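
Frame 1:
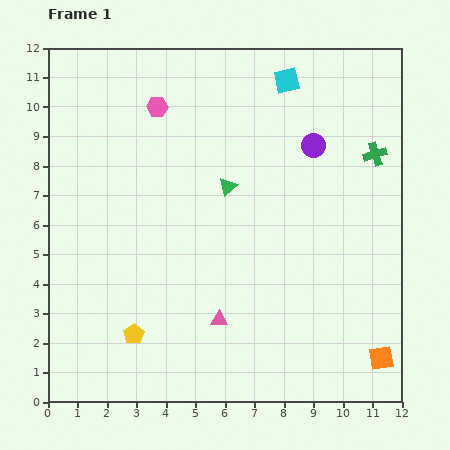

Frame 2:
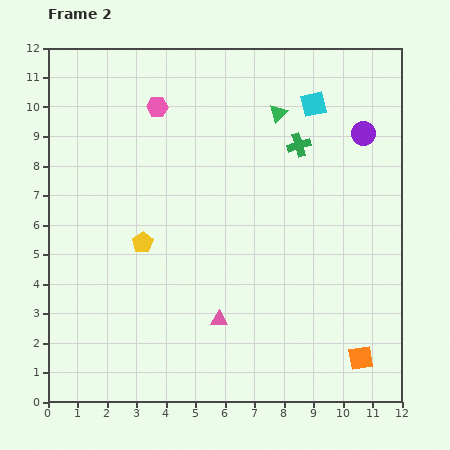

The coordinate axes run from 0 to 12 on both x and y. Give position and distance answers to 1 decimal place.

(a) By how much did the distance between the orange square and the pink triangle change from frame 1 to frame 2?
-0.7

Distance in frame 1: 5.7. Distance in frame 2: 5.0.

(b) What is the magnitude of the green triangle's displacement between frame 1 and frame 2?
3.0

The green triangle moved from (6.1, 7.3) to (7.8, 9.8), a distance of √(1.7² + 2.5²) ≈ 3.0.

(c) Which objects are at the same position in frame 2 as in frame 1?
the pink hexagon, the pink triangle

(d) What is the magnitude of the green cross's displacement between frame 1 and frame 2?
2.6

The green cross moved from (11.1, 8.4) to (8.5, 8.7), a distance of √(2.6² + 0.3²) ≈ 2.6.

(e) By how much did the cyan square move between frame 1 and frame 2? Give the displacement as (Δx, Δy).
(0.9, -0.8)

The cyan square was at (8.1, 10.9) in frame 1 and (9.0, 10.1) in frame 2.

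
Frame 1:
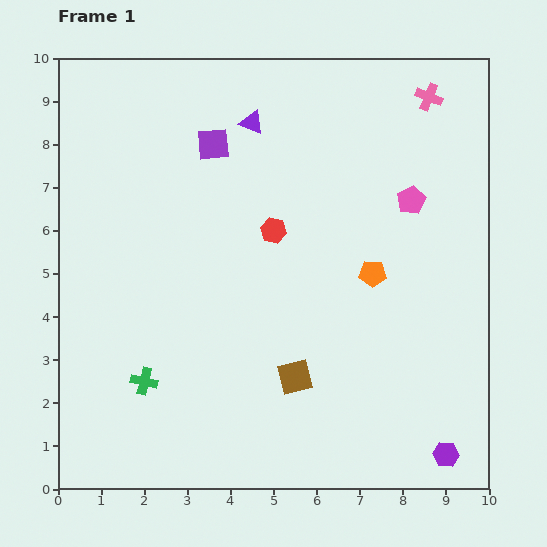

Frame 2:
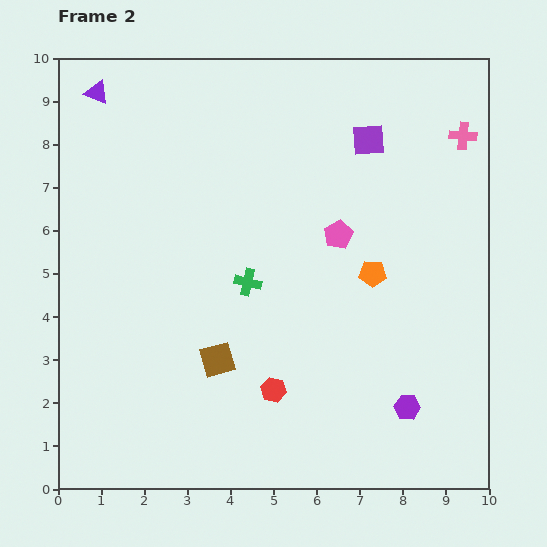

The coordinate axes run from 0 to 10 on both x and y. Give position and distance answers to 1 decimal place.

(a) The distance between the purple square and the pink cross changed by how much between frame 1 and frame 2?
-2.9

Distance in frame 1: 5.1. Distance in frame 2: 2.2.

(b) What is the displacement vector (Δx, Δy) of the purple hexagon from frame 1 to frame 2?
(-0.9, 1.1)

The purple hexagon was at (9.0, 0.8) in frame 1 and (8.1, 1.9) in frame 2.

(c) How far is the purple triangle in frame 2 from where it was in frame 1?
3.7

The purple triangle moved from (4.5, 8.5) to (0.9, 9.2), a distance of √(3.6² + 0.7²) ≈ 3.7.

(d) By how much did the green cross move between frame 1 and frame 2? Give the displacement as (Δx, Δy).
(2.4, 2.3)

The green cross was at (2.0, 2.5) in frame 1 and (4.4, 4.8) in frame 2.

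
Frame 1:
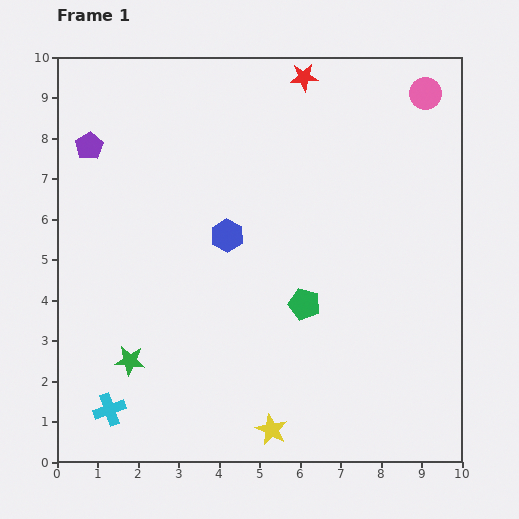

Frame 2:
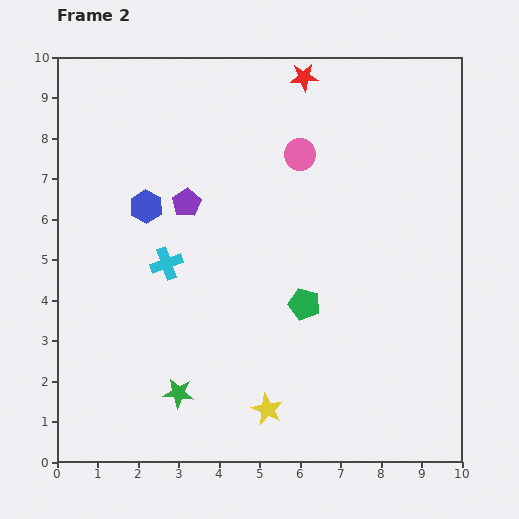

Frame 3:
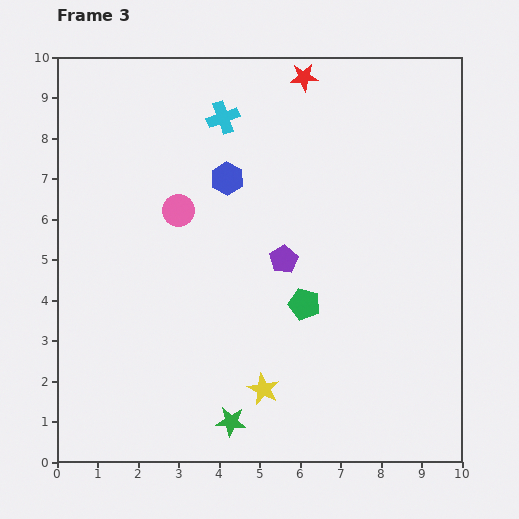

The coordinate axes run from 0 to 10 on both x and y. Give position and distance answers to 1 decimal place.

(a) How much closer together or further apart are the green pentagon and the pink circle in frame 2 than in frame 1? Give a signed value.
-2.3

Distance in frame 1: 6.0. Distance in frame 2: 3.7.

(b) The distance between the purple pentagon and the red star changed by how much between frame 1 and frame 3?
-1.1

Distance in frame 1: 5.6. Distance in frame 3: 4.5.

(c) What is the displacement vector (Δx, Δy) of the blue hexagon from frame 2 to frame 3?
(2.0, 0.7)

The blue hexagon was at (2.2, 6.3) in frame 2 and (4.2, 7.0) in frame 3.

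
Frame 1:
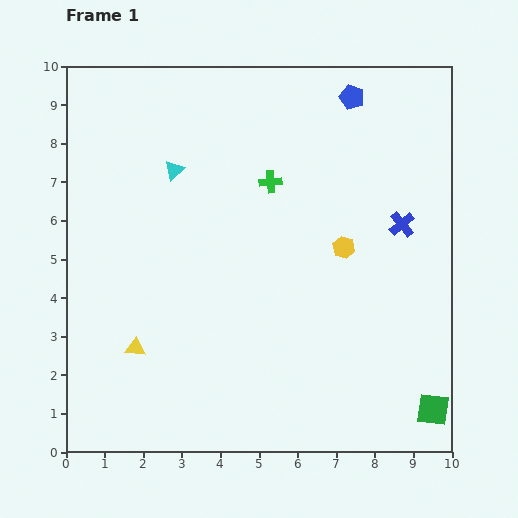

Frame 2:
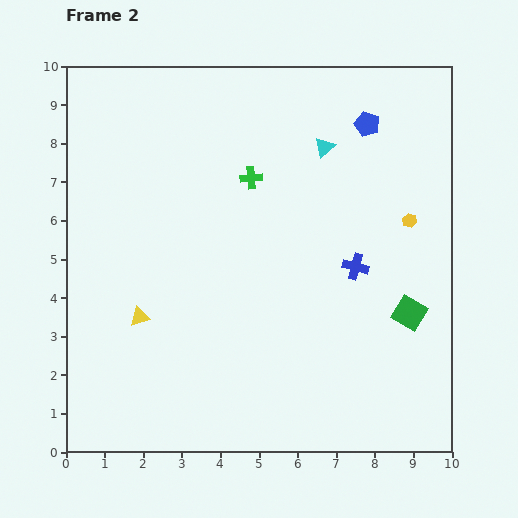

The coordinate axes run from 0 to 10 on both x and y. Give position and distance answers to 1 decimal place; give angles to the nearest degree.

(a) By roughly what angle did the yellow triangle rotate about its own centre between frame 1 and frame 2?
21° counter-clockwise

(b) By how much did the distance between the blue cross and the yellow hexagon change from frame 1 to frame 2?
+0.2

Distance in frame 1: 1.6. Distance in frame 2: 1.8.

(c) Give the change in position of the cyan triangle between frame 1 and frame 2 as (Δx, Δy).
(3.9, 0.6)

The cyan triangle was at (2.8, 7.3) in frame 1 and (6.7, 7.9) in frame 2.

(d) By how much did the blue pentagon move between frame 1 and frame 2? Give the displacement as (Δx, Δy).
(0.4, -0.7)

The blue pentagon was at (7.4, 9.2) in frame 1 and (7.8, 8.5) in frame 2.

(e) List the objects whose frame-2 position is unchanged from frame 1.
none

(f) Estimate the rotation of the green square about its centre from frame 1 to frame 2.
22° clockwise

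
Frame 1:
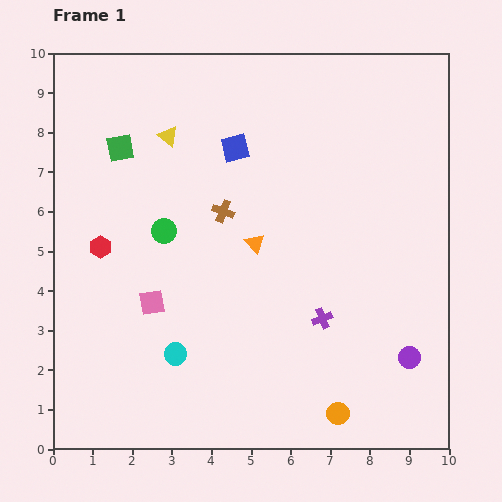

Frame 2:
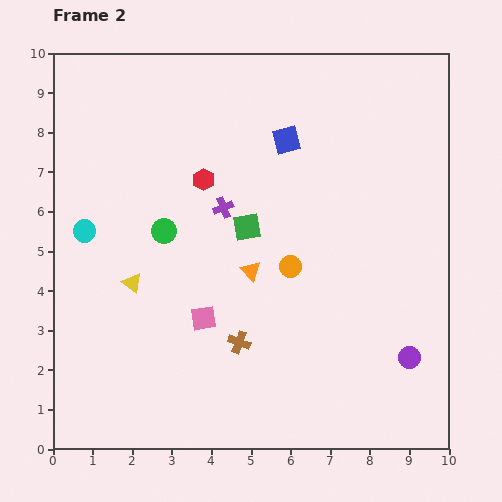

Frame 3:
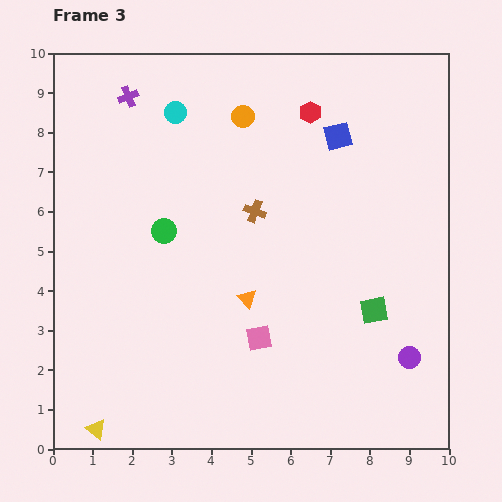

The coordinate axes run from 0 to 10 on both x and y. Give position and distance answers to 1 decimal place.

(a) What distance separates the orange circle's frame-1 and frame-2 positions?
3.9

The orange circle moved from (7.2, 0.9) to (6.0, 4.6), a distance of √(1.2² + 3.7²) ≈ 3.9.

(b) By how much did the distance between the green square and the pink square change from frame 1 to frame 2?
-1.5

Distance in frame 1: 4.0. Distance in frame 2: 2.5.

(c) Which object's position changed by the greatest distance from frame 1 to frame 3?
the orange circle

(moved 7.9; next 7.6)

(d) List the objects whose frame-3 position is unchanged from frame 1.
the purple circle, the green circle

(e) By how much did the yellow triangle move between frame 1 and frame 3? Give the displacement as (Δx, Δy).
(-1.8, -7.4)

The yellow triangle was at (2.9, 7.9) in frame 1 and (1.1, 0.5) in frame 3.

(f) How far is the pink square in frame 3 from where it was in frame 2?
1.5

The pink square moved from (3.8, 3.3) to (5.2, 2.8), a distance of √(1.4² + 0.5²) ≈ 1.5.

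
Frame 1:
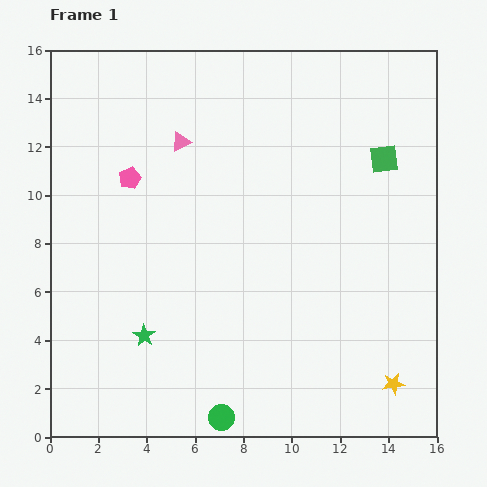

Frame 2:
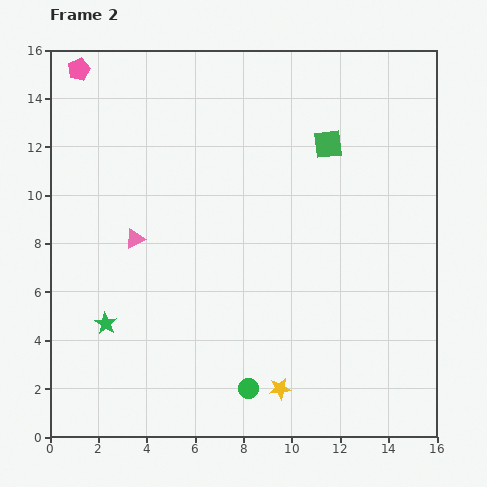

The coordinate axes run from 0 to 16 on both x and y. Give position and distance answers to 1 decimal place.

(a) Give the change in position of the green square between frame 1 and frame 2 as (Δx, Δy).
(-2.3, 0.6)

The green square was at (13.8, 11.5) in frame 1 and (11.5, 12.1) in frame 2.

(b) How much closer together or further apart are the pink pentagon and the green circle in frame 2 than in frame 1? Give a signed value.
+4.3

Distance in frame 1: 10.6. Distance in frame 2: 14.9.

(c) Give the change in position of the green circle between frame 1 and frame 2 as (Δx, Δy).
(1.1, 1.2)

The green circle was at (7.1, 0.8) in frame 1 and (8.2, 2.0) in frame 2.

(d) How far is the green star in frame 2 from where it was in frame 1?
1.7

The green star moved from (3.9, 4.2) to (2.3, 4.7), a distance of √(1.6² + 0.5²) ≈ 1.7.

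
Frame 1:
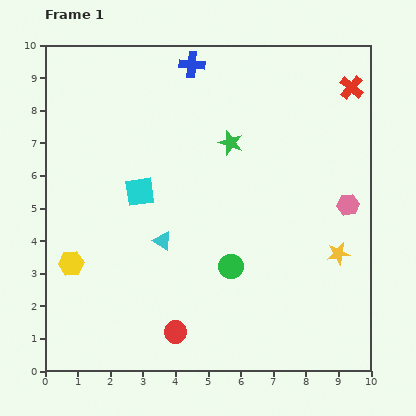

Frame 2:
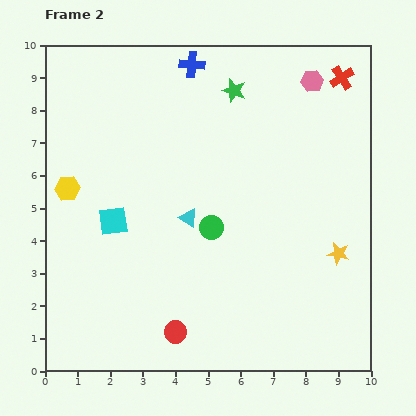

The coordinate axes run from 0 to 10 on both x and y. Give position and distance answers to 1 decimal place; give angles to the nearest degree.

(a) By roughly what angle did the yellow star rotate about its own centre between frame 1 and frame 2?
22° clockwise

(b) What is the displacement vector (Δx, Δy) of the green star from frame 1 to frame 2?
(0.1, 1.6)

The green star was at (5.7, 7.0) in frame 1 and (5.8, 8.6) in frame 2.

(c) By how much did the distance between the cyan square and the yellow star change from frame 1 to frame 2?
+0.6

Distance in frame 1: 6.4. Distance in frame 2: 7.0.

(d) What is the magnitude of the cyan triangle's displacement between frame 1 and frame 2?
1.1

The cyan triangle moved from (3.6, 4.0) to (4.4, 4.7), a distance of √(0.8² + 0.7²) ≈ 1.1.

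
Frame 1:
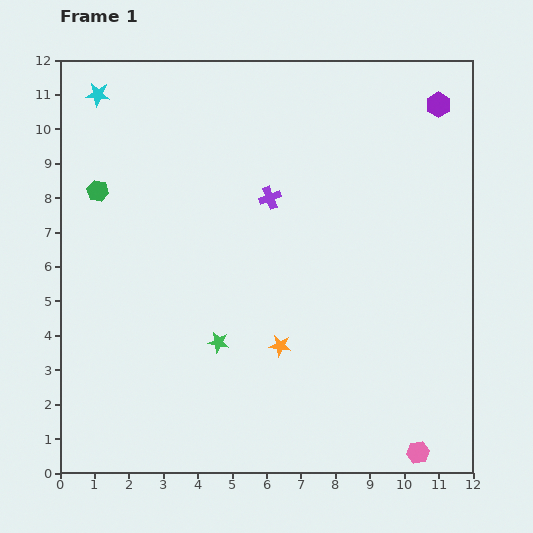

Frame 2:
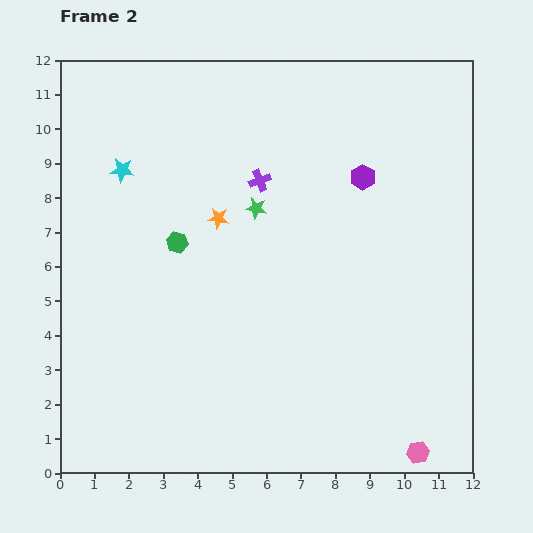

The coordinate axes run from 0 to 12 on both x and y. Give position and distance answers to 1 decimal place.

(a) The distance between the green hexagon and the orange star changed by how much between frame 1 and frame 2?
-5.6

Distance in frame 1: 7.0. Distance in frame 2: 1.4.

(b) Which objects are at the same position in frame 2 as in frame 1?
the pink hexagon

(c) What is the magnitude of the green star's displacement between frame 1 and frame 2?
4.1

The green star moved from (4.6, 3.8) to (5.7, 7.7), a distance of √(1.1² + 3.9²) ≈ 4.1.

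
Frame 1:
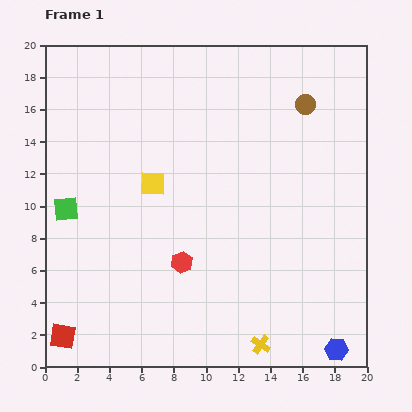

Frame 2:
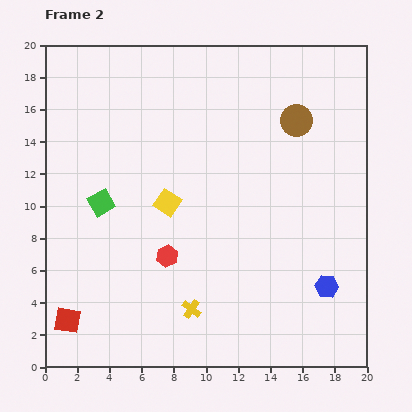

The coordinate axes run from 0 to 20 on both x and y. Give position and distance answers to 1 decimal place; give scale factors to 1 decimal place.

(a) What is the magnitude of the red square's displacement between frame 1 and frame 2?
1.0

The red square moved from (1.1, 1.9) to (1.4, 2.9), a distance of √(0.3² + 1.0²) ≈ 1.0.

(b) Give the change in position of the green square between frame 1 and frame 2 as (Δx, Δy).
(2.2, 0.4)

The green square was at (1.3, 9.8) in frame 1 and (3.5, 10.2) in frame 2.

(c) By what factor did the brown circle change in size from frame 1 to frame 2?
1.6×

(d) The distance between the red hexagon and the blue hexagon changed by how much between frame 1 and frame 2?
-0.9

Distance in frame 1: 11.0. Distance in frame 2: 10.1.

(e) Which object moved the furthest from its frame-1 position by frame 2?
the yellow cross

(moved 4.8; next 3.9)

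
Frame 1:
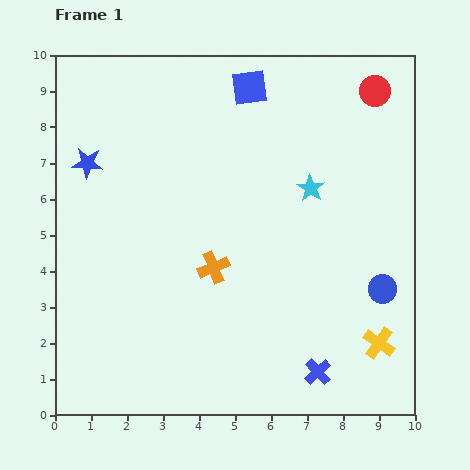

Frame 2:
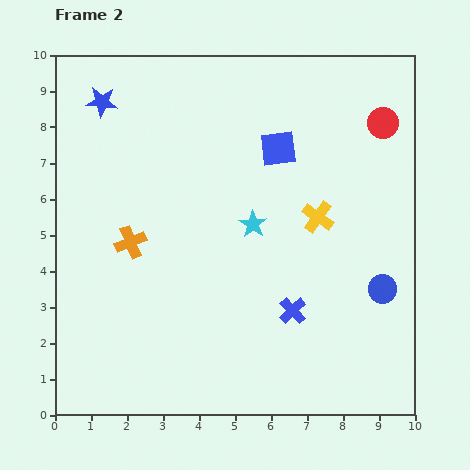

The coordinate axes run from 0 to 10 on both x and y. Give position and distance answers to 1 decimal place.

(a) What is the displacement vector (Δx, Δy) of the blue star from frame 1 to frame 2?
(0.4, 1.7)

The blue star was at (0.9, 7.0) in frame 1 and (1.3, 8.7) in frame 2.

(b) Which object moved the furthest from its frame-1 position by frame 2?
the yellow cross

(moved 3.9; next 2.4)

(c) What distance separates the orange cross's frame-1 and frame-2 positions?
2.4

The orange cross moved from (4.4, 4.1) to (2.1, 4.8), a distance of √(2.3² + 0.7²) ≈ 2.4.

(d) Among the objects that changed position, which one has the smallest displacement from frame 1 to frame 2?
the red circle

(moved 0.9)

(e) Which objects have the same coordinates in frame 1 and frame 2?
the blue circle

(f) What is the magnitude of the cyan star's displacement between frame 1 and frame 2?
1.9

The cyan star moved from (7.1, 6.3) to (5.5, 5.3), a distance of √(1.6² + 1.0²) ≈ 1.9.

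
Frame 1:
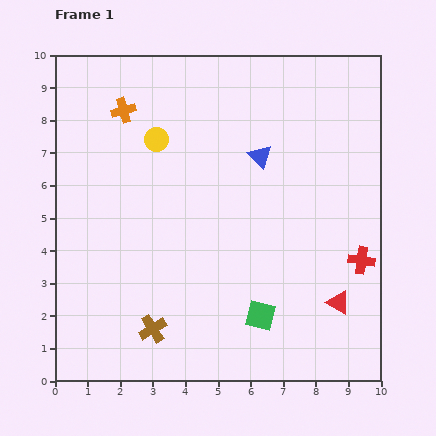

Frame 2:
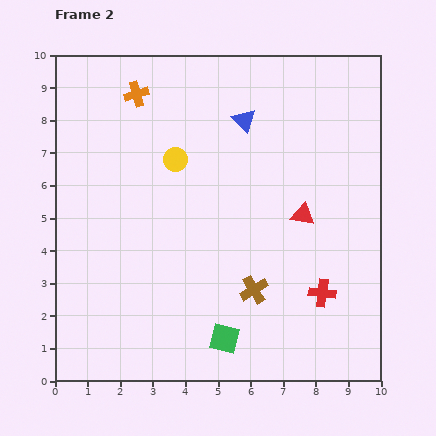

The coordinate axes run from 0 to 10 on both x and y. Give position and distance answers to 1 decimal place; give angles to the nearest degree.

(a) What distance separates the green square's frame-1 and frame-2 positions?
1.3

The green square moved from (6.3, 2.0) to (5.2, 1.3), a distance of √(1.1² + 0.7²) ≈ 1.3.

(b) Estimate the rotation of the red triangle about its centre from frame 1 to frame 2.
20° counter-clockwise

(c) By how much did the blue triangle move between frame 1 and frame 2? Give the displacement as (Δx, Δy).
(-0.5, 1.1)

The blue triangle was at (6.3, 6.9) in frame 1 and (5.8, 8.0) in frame 2.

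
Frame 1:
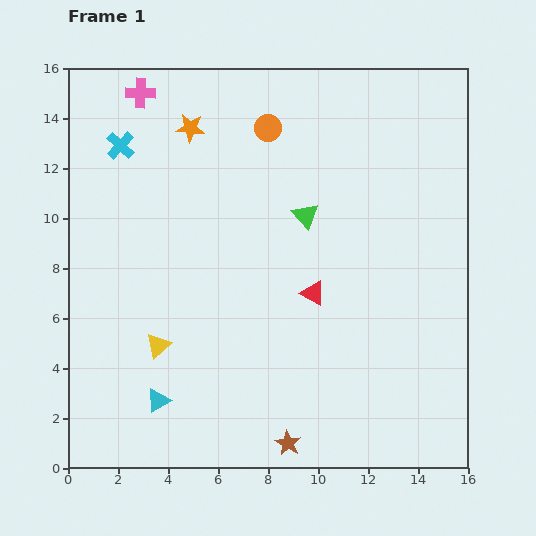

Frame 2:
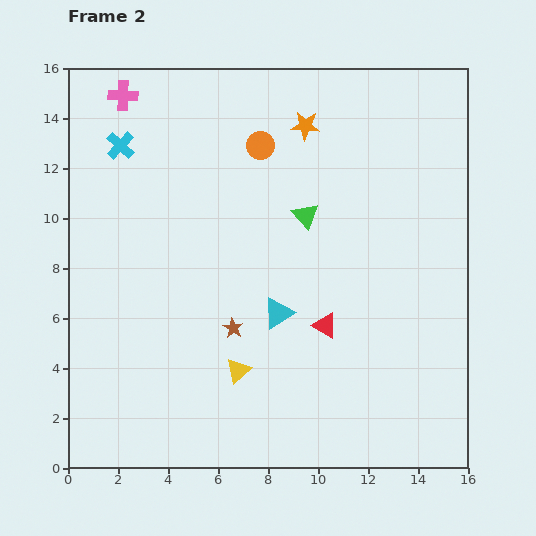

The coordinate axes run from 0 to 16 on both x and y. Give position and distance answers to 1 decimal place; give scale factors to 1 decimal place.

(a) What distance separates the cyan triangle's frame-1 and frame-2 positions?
5.9

The cyan triangle moved from (3.6, 2.7) to (8.4, 6.2), a distance of √(4.8² + 3.5²) ≈ 5.9.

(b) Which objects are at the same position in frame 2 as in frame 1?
the cyan cross, the green triangle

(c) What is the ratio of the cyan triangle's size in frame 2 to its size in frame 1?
1.3×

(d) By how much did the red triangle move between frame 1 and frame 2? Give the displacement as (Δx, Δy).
(0.5, -1.3)

The red triangle was at (9.8, 7.0) in frame 1 and (10.3, 5.7) in frame 2.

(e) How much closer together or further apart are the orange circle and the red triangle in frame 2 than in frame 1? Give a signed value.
+0.9

Distance in frame 1: 6.8. Distance in frame 2: 7.7.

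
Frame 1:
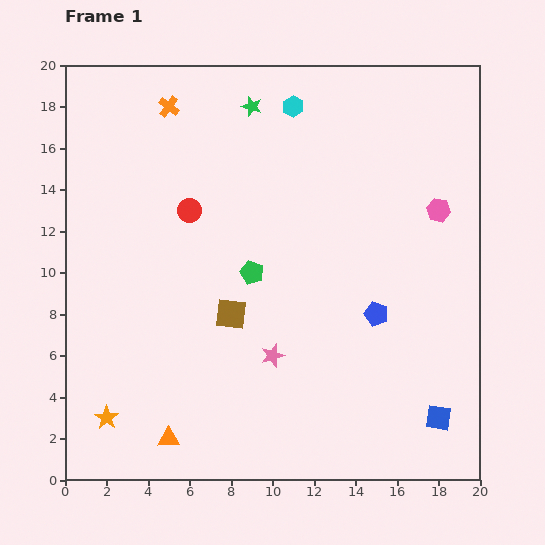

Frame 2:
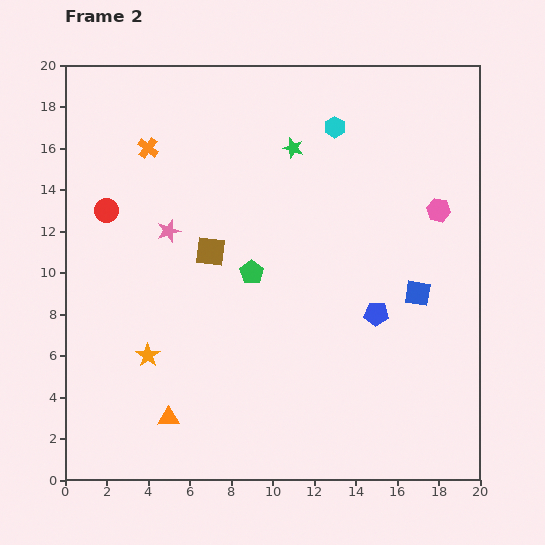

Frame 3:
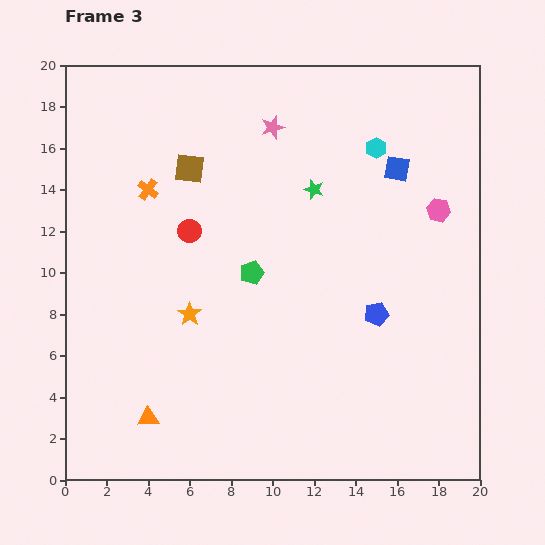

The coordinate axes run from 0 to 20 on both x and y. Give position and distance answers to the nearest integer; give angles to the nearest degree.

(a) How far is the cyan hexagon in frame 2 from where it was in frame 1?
2

The cyan hexagon moved from (11, 18) to (13, 17), a distance of √(2² + 1²) ≈ 2.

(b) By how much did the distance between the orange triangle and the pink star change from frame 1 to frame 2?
+3

Distance in frame 1: 6. Distance in frame 2: 9.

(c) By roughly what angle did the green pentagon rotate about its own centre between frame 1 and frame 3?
31° clockwise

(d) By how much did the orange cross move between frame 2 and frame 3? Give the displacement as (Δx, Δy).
(0, -2)

The orange cross was at (4, 16) in frame 2 and (4, 14) in frame 3.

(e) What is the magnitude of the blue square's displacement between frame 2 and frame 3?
6

The blue square moved from (17, 9) to (16, 15), a distance of √(1² + 6²) ≈ 6.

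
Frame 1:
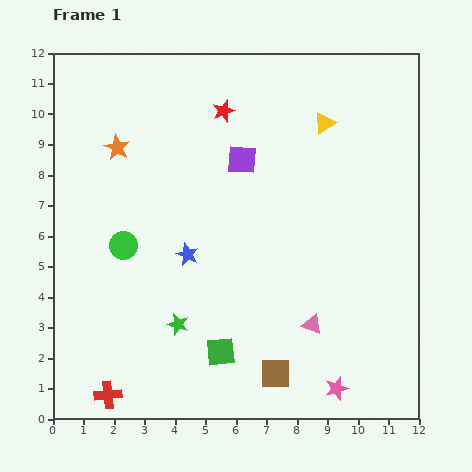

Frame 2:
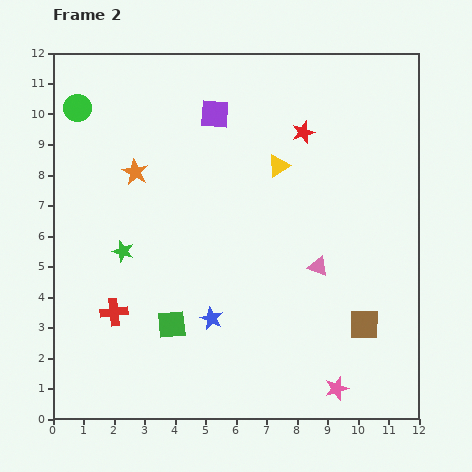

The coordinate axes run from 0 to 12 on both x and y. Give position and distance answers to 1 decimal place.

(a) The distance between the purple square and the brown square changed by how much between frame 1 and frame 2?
+1.4

Distance in frame 1: 7.1. Distance in frame 2: 8.5.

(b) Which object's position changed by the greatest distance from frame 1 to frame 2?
the green circle

(moved 4.7; next 3.3)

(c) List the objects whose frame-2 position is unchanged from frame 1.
the pink star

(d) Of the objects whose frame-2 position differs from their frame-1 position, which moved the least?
the orange star

(moved 1.0)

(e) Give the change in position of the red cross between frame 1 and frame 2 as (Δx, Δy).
(0.2, 2.7)

The red cross was at (1.8, 0.8) in frame 1 and (2.0, 3.5) in frame 2.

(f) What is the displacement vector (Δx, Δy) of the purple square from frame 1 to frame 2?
(-0.9, 1.5)

The purple square was at (6.2, 8.5) in frame 1 and (5.3, 10.0) in frame 2.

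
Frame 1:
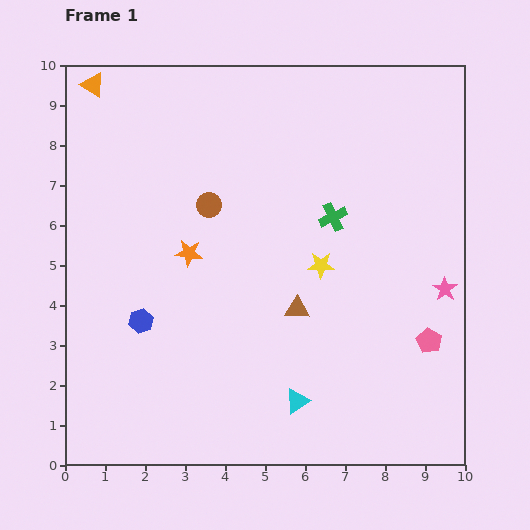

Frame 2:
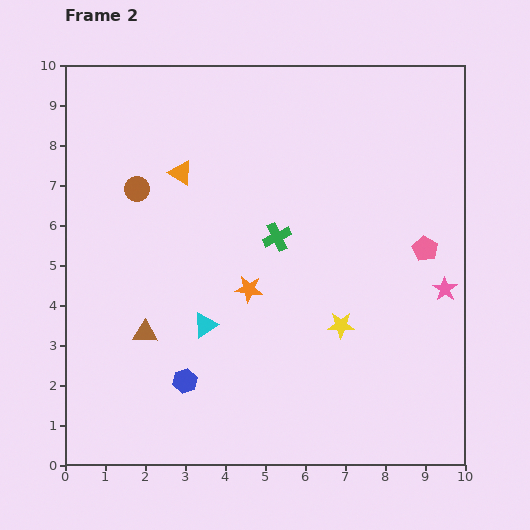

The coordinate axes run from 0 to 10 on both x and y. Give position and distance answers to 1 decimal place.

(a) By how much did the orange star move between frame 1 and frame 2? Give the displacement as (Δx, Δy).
(1.5, -0.9)

The orange star was at (3.1, 5.3) in frame 1 and (4.6, 4.4) in frame 2.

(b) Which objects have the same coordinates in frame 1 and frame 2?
the pink star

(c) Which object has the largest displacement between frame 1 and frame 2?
the brown triangle

(moved 3.8; next 3.1)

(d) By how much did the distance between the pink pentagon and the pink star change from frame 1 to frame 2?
-0.3

Distance in frame 1: 1.4. Distance in frame 2: 1.1.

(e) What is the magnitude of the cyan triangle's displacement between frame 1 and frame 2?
3.0

The cyan triangle moved from (5.8, 1.6) to (3.5, 3.5), a distance of √(2.3² + 1.9²) ≈ 3.0.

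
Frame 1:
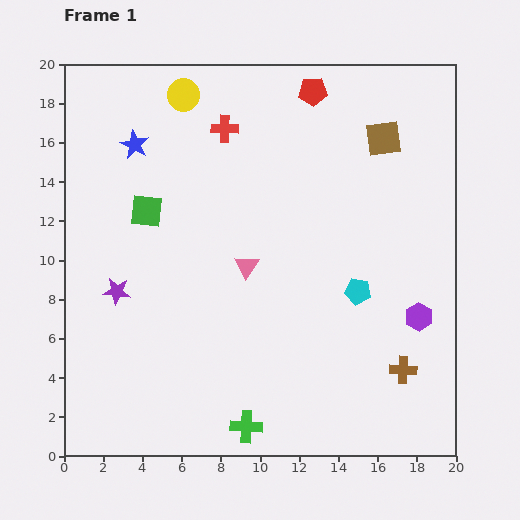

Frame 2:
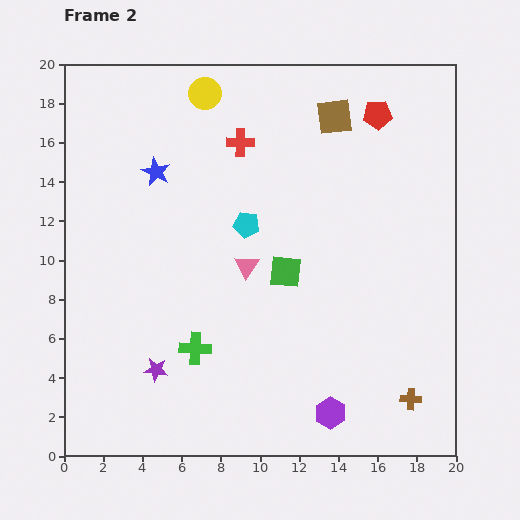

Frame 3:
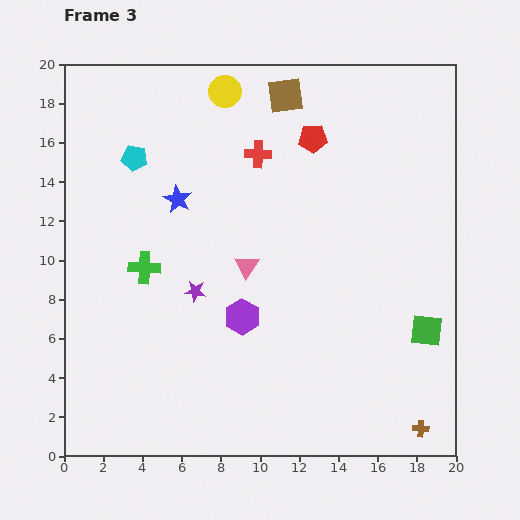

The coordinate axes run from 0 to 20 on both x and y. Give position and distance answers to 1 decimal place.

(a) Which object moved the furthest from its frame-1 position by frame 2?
the green square

(moved 7.7; next 6.7)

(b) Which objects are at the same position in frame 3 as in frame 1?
the pink triangle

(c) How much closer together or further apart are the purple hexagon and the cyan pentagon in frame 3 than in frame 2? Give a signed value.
-0.7

Distance in frame 2: 10.5. Distance in frame 3: 9.8.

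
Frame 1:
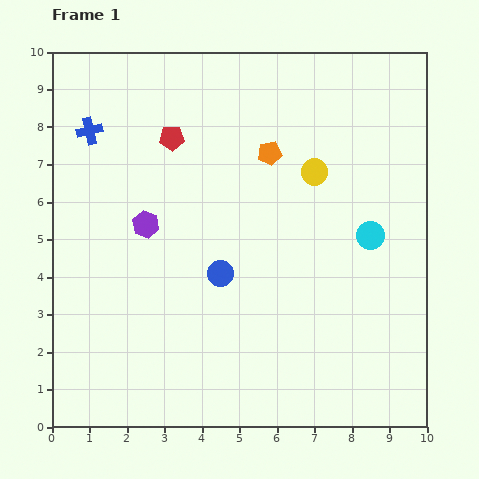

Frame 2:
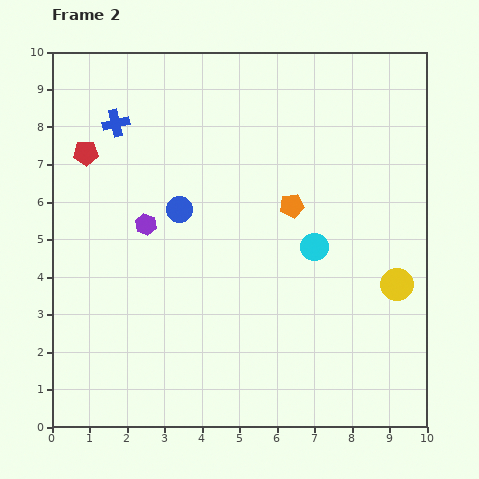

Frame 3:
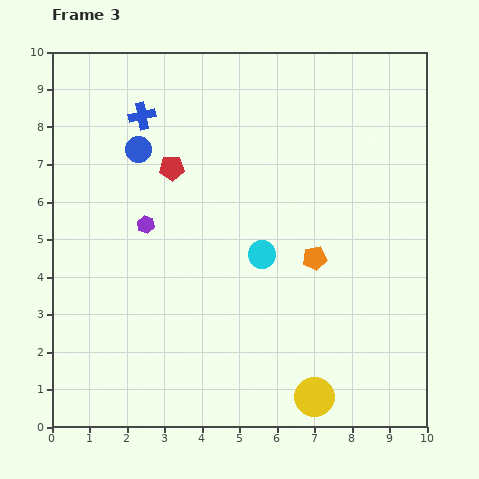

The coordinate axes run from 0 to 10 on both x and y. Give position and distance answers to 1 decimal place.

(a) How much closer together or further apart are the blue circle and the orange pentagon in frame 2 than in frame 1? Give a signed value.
-0.5

Distance in frame 1: 3.5. Distance in frame 2: 3.0.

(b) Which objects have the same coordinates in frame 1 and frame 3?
the purple hexagon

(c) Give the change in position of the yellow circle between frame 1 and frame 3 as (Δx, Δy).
(0.0, -6.0)

The yellow circle was at (7.0, 6.8) in frame 1 and (7.0, 0.8) in frame 3.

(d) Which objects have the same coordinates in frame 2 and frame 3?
the purple hexagon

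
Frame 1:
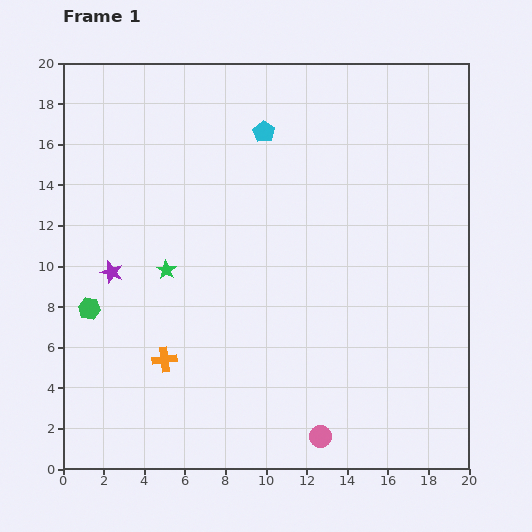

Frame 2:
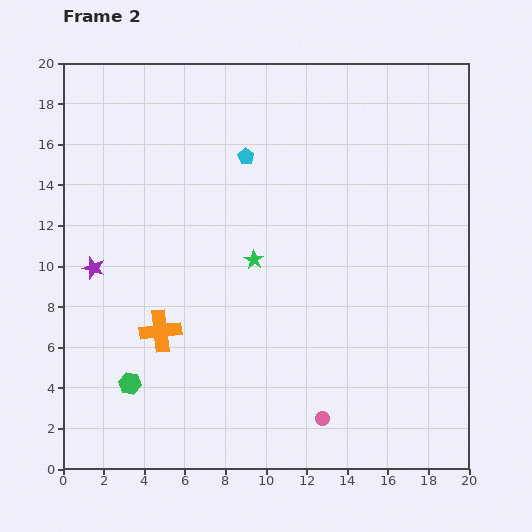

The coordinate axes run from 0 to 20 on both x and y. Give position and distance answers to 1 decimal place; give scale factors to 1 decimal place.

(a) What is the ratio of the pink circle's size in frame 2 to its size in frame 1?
0.6×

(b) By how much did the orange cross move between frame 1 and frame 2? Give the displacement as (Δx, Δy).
(-0.2, 1.4)

The orange cross was at (5.0, 5.4) in frame 1 and (4.8, 6.8) in frame 2.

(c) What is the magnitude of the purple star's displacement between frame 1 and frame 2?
0.9

The purple star moved from (2.4, 9.7) to (1.5, 9.9), a distance of √(0.9² + 0.2²) ≈ 0.9.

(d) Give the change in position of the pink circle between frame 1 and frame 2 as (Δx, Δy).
(0.1, 0.9)

The pink circle was at (12.7, 1.6) in frame 1 and (12.8, 2.5) in frame 2.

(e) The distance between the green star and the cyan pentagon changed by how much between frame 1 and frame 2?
-3.2

Distance in frame 1: 8.3. Distance in frame 2: 5.1.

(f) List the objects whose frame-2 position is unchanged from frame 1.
none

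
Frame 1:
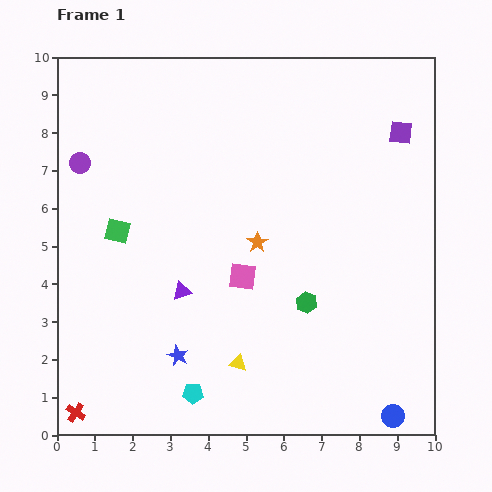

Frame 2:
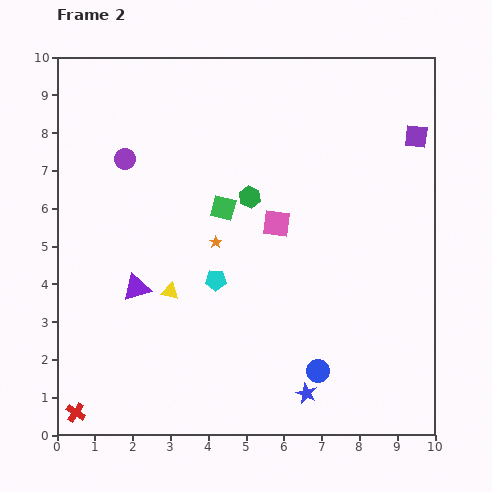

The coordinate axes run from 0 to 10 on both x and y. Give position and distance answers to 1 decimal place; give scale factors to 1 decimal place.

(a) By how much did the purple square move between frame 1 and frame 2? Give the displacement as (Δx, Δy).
(0.4, -0.1)

The purple square was at (9.1, 8.0) in frame 1 and (9.5, 7.9) in frame 2.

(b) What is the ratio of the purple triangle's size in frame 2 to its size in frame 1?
1.5×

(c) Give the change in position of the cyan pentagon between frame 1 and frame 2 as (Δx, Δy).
(0.6, 3.0)

The cyan pentagon was at (3.6, 1.1) in frame 1 and (4.2, 4.1) in frame 2.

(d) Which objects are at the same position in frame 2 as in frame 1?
the red cross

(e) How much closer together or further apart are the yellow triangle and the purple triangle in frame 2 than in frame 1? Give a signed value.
-1.5

Distance in frame 1: 2.4. Distance in frame 2: 0.9.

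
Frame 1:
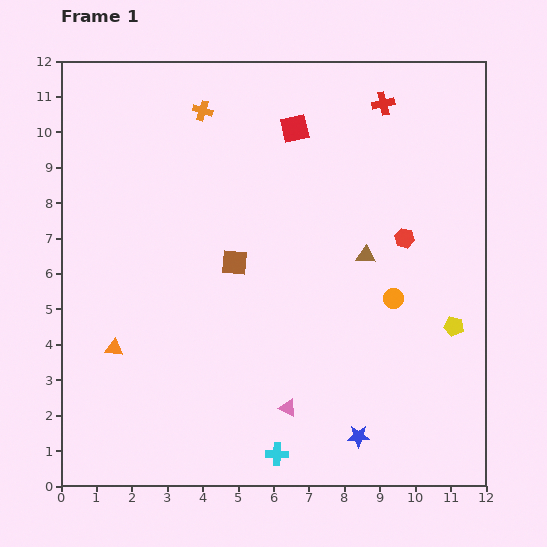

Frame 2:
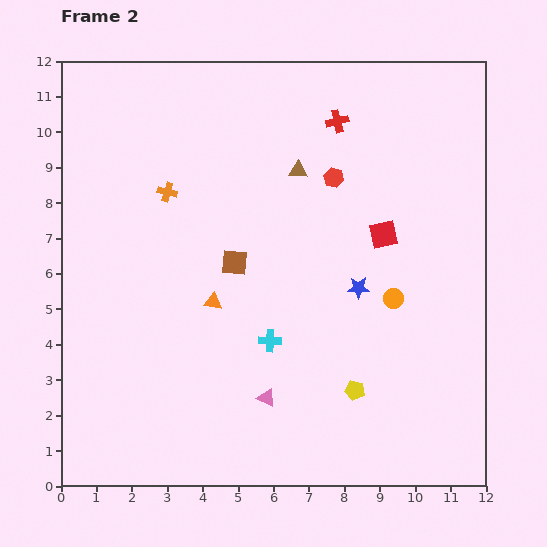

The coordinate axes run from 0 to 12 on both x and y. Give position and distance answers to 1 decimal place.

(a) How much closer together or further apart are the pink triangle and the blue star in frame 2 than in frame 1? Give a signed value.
+1.8

Distance in frame 1: 2.2. Distance in frame 2: 4.0.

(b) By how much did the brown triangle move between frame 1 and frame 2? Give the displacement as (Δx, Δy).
(-1.9, 2.4)

The brown triangle was at (8.6, 6.5) in frame 1 and (6.7, 8.9) in frame 2.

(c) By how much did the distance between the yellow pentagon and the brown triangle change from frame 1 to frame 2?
+3.2

Distance in frame 1: 3.2. Distance in frame 2: 6.4.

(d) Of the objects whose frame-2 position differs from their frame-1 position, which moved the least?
the pink triangle

(moved 0.7)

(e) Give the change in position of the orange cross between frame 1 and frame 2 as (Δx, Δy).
(-1.0, -2.3)

The orange cross was at (4.0, 10.6) in frame 1 and (3.0, 8.3) in frame 2.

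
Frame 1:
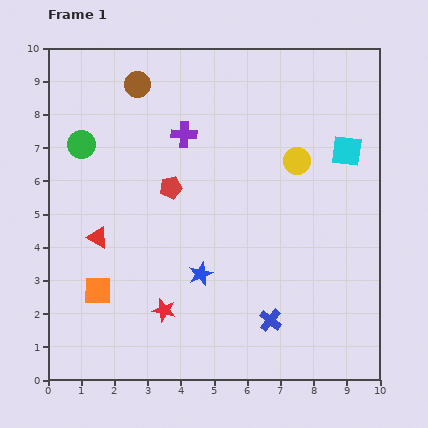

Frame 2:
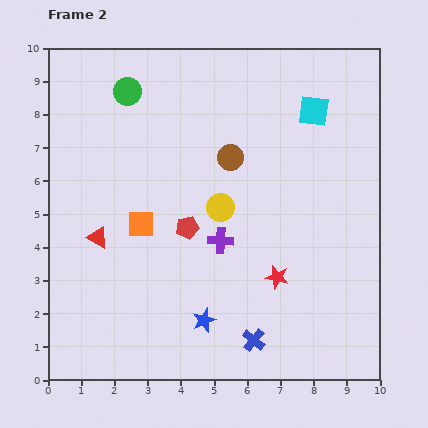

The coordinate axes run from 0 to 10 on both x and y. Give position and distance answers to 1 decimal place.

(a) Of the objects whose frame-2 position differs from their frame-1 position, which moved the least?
the blue cross

(moved 0.8)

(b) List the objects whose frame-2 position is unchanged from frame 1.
the red triangle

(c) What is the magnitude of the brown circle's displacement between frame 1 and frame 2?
3.6

The brown circle moved from (2.7, 8.9) to (5.5, 6.7), a distance of √(2.8² + 2.2²) ≈ 3.6.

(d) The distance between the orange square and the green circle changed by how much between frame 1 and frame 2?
-0.4

Distance in frame 1: 4.4. Distance in frame 2: 4.0.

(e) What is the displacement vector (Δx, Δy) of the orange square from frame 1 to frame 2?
(1.3, 2.0)

The orange square was at (1.5, 2.7) in frame 1 and (2.8, 4.7) in frame 2.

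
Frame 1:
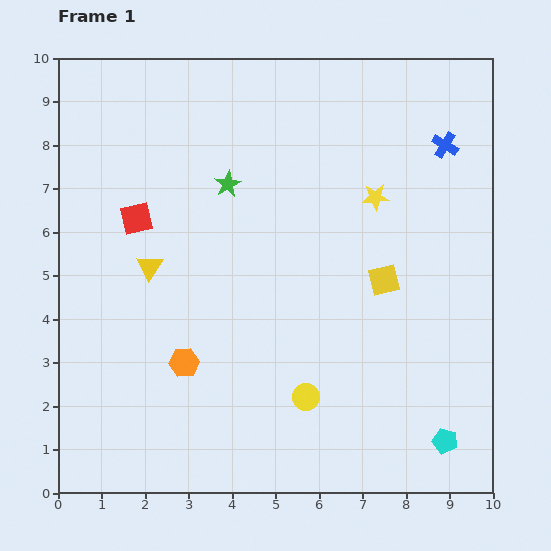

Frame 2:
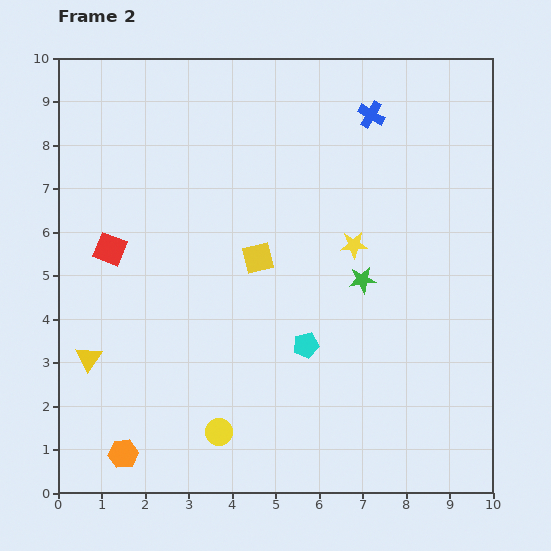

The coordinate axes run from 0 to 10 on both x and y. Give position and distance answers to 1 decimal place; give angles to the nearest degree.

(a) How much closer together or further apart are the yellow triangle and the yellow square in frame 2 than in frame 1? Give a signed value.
-0.9

Distance in frame 1: 5.4. Distance in frame 2: 4.5.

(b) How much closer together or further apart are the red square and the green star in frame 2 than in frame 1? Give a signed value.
+3.6

Distance in frame 1: 2.2. Distance in frame 2: 5.8.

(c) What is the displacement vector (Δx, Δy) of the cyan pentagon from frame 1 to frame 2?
(-3.2, 2.2)

The cyan pentagon was at (8.9, 1.2) in frame 1 and (5.7, 3.4) in frame 2.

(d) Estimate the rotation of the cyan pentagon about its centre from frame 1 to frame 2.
26° counter-clockwise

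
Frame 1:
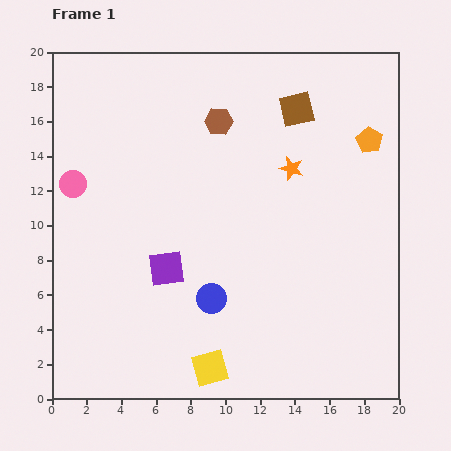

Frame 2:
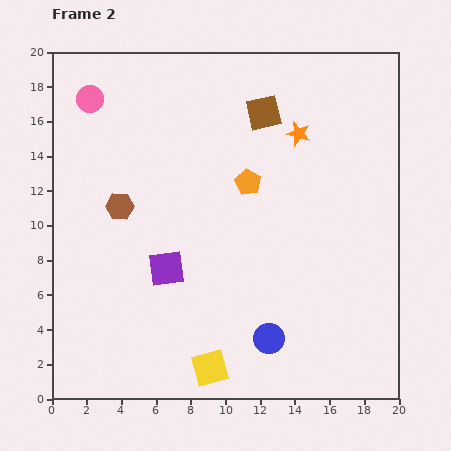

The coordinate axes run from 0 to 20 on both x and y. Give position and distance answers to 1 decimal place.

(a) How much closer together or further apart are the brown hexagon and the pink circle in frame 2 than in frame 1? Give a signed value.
-2.7

Distance in frame 1: 9.1. Distance in frame 2: 6.4.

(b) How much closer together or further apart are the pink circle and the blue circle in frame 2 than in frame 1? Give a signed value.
+6.8

Distance in frame 1: 10.4. Distance in frame 2: 17.2.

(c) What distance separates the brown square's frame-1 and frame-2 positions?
1.9

The brown square moved from (14.1, 16.7) to (12.2, 16.5), a distance of √(1.9² + 0.2²) ≈ 1.9.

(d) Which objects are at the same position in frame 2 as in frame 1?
the purple square, the yellow square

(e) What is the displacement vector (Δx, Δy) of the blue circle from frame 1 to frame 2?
(3.3, -2.3)

The blue circle was at (9.2, 5.8) in frame 1 and (12.5, 3.5) in frame 2.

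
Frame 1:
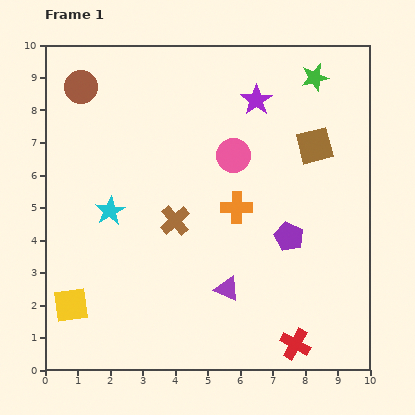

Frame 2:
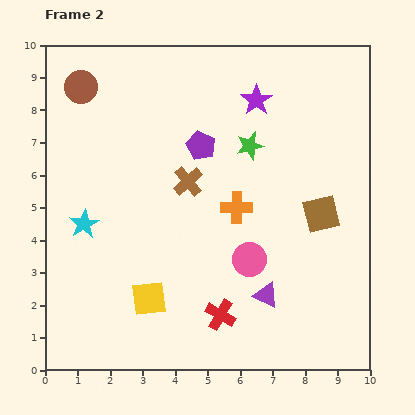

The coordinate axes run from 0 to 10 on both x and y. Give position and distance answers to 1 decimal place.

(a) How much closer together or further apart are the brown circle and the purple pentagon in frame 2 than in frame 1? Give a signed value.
-3.8

Distance in frame 1: 7.9. Distance in frame 2: 4.1.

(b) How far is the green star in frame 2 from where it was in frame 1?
2.9

The green star moved from (8.3, 9.0) to (6.3, 6.9), a distance of √(2.0² + 2.1²) ≈ 2.9.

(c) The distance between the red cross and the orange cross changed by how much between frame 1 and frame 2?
-1.3

Distance in frame 1: 4.6. Distance in frame 2: 3.3.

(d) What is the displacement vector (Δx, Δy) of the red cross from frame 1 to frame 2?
(-2.3, 0.9)

The red cross was at (7.7, 0.8) in frame 1 and (5.4, 1.7) in frame 2.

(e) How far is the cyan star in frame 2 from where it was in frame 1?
0.9

The cyan star moved from (2.0, 4.9) to (1.2, 4.5), a distance of √(0.8² + 0.4²) ≈ 0.9.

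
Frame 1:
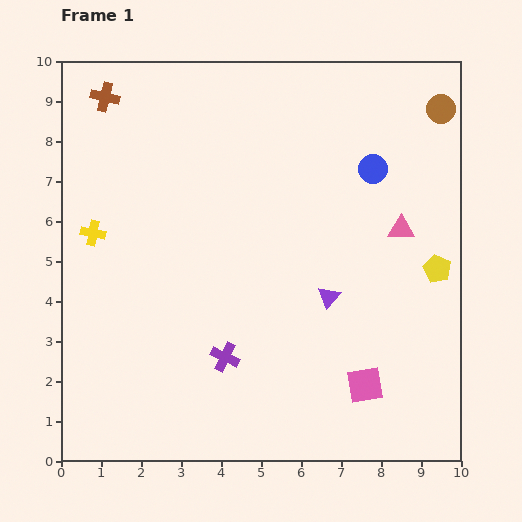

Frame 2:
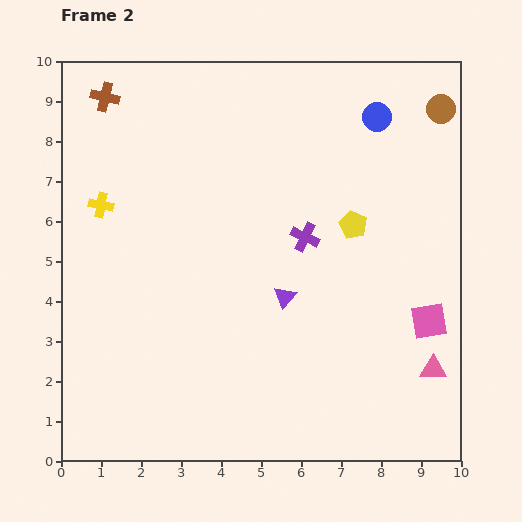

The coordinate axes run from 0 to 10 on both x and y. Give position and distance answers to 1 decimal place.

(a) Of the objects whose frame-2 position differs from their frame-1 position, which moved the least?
the yellow cross

(moved 0.7)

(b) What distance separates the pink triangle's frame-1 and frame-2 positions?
3.6

The pink triangle moved from (8.5, 5.8) to (9.3, 2.3), a distance of √(0.8² + 3.5²) ≈ 3.6.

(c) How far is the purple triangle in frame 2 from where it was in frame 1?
1.1

The purple triangle moved from (6.7, 4.1) to (5.6, 4.1), a distance of √(1.1² + 0.0²) ≈ 1.1.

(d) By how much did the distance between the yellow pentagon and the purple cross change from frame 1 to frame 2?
-4.5

Distance in frame 1: 5.7. Distance in frame 2: 1.2.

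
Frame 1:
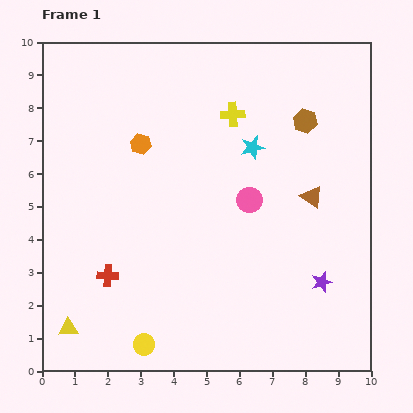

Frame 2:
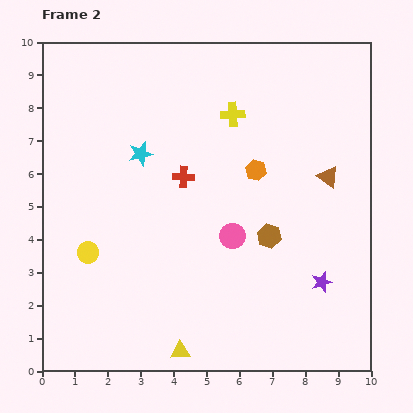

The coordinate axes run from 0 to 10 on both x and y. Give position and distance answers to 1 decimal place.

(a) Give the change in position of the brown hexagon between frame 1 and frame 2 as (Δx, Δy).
(-1.1, -3.5)

The brown hexagon was at (8.0, 7.6) in frame 1 and (6.9, 4.1) in frame 2.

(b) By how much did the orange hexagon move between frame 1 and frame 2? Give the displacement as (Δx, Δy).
(3.5, -0.8)

The orange hexagon was at (3.0, 6.9) in frame 1 and (6.5, 6.1) in frame 2.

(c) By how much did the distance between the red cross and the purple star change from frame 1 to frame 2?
-1.2

Distance in frame 1: 6.5. Distance in frame 2: 5.3.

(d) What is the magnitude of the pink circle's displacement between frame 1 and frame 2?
1.2

The pink circle moved from (6.3, 5.2) to (5.8, 4.1), a distance of √(0.5² + 1.1²) ≈ 1.2.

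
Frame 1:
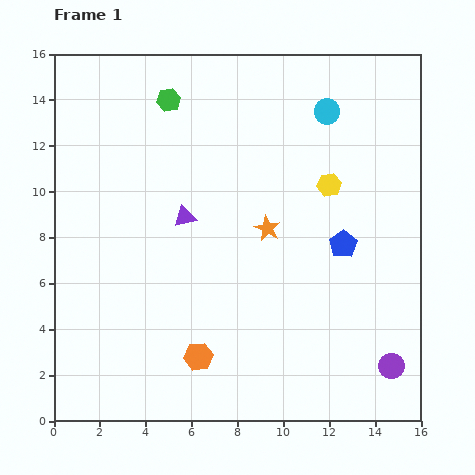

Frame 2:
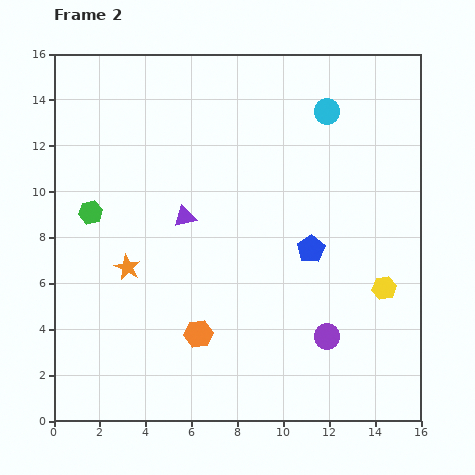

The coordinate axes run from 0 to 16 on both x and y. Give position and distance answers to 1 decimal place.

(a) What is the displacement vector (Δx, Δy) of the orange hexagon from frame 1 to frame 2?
(0.0, 1.0)

The orange hexagon was at (6.3, 2.8) in frame 1 and (6.3, 3.8) in frame 2.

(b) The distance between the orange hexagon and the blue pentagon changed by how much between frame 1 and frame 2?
-1.9

Distance in frame 1: 8.0. Distance in frame 2: 6.1.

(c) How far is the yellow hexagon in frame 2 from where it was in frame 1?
5.1

The yellow hexagon moved from (12.0, 10.3) to (14.4, 5.8), a distance of √(2.4² + 4.5²) ≈ 5.1.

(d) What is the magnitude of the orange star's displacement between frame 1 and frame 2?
6.3

The orange star moved from (9.3, 8.4) to (3.2, 6.7), a distance of √(6.1² + 1.7²) ≈ 6.3.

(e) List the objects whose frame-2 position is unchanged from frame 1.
the cyan circle, the purple triangle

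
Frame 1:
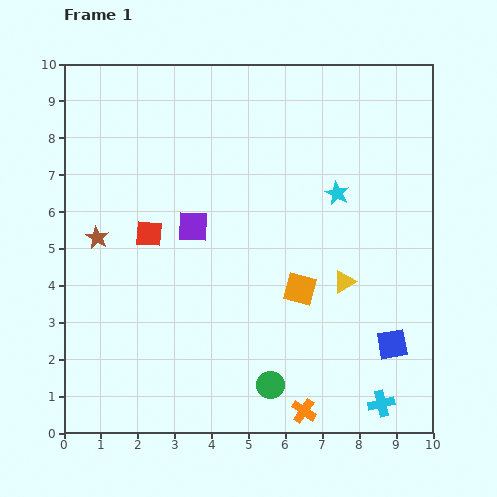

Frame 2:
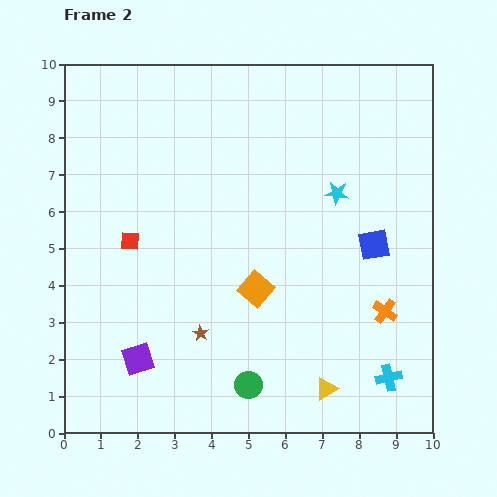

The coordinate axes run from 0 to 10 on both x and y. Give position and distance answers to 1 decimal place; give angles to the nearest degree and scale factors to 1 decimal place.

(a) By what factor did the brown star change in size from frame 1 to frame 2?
0.7×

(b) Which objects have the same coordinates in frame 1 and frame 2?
the cyan star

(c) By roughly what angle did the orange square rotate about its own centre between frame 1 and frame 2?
27° clockwise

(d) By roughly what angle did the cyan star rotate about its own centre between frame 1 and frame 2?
21° counter-clockwise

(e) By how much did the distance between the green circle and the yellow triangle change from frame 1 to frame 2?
-1.3

Distance in frame 1: 3.4. Distance in frame 2: 2.1.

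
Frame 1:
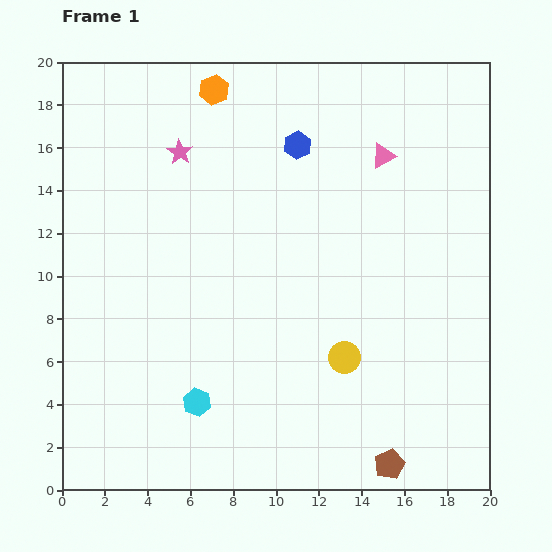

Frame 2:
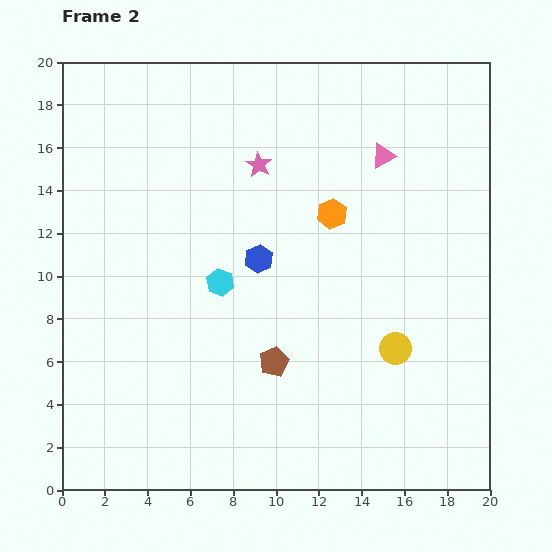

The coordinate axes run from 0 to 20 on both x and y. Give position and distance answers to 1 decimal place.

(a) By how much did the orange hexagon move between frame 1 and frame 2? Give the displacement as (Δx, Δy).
(5.5, -5.8)

The orange hexagon was at (7.1, 18.7) in frame 1 and (12.6, 12.9) in frame 2.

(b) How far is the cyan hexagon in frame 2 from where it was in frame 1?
5.7

The cyan hexagon moved from (6.3, 4.1) to (7.4, 9.7), a distance of √(1.1² + 5.6²) ≈ 5.7.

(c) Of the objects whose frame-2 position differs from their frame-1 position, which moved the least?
the yellow circle

(moved 2.4)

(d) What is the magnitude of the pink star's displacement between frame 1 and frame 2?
3.7

The pink star moved from (5.5, 15.8) to (9.2, 15.2), a distance of √(3.7² + 0.6²) ≈ 3.7.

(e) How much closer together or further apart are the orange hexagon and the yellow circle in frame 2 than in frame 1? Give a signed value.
-6.9

Distance in frame 1: 13.9. Distance in frame 2: 7.0.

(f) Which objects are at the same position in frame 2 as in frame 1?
the pink triangle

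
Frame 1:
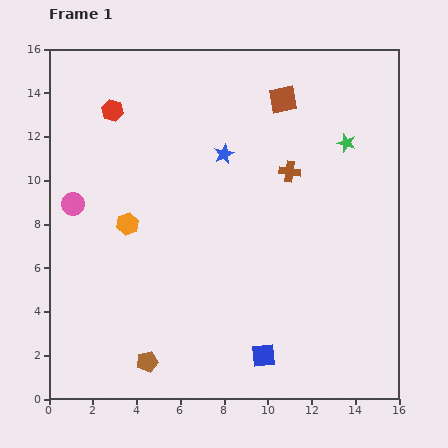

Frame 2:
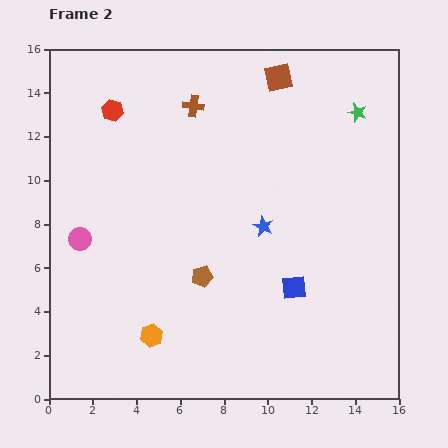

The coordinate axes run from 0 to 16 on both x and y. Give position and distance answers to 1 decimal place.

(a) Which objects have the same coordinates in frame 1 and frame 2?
the red hexagon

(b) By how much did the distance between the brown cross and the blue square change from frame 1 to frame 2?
+1.0

Distance in frame 1: 8.5. Distance in frame 2: 9.5.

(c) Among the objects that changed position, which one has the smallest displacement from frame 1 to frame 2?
the brown square

(moved 1.0)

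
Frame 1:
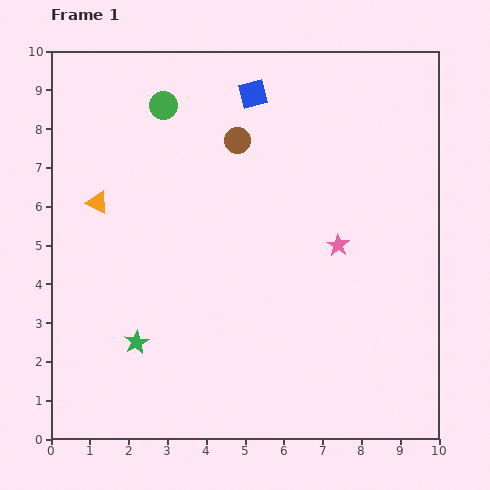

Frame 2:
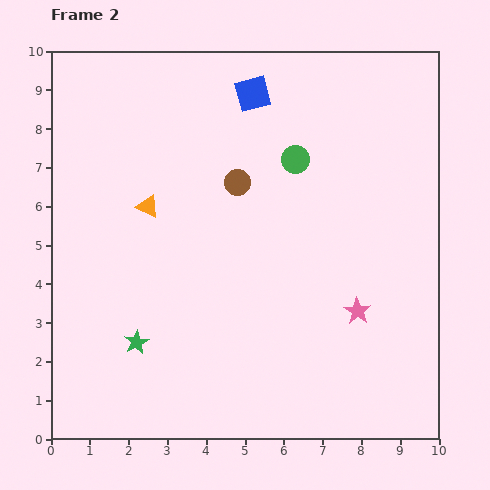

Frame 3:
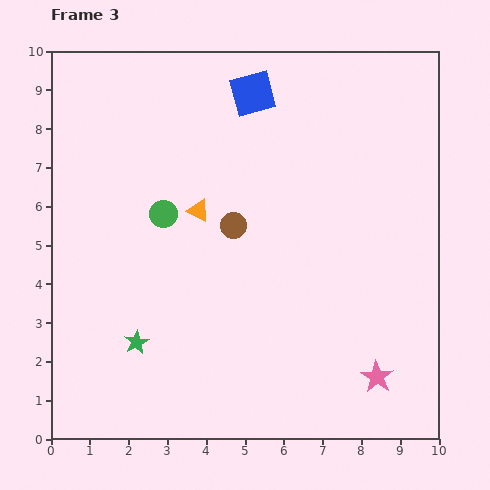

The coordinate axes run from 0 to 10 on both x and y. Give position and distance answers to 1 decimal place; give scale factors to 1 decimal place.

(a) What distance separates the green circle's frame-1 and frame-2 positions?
3.7

The green circle moved from (2.9, 8.6) to (6.3, 7.2), a distance of √(3.4² + 1.4²) ≈ 3.7.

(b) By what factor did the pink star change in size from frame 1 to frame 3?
1.5×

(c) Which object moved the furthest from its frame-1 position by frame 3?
the pink star

(moved 3.5; next 2.8)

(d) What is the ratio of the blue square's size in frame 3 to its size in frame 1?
1.6×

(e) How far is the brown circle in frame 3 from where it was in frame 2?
1.1

The brown circle moved from (4.8, 6.6) to (4.7, 5.5), a distance of √(0.1² + 1.1²) ≈ 1.1.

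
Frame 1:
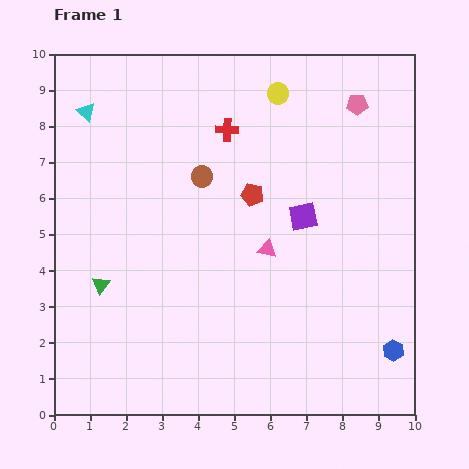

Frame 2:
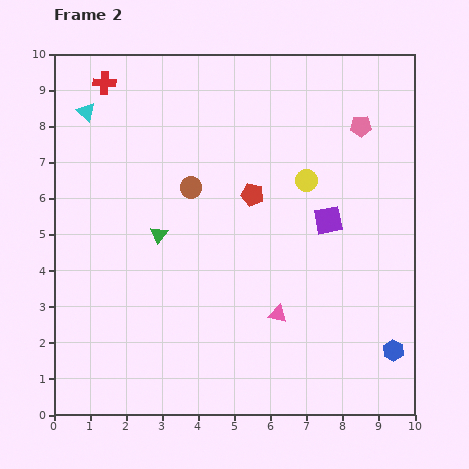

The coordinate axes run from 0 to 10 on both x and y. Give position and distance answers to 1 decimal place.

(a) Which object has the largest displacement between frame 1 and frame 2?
the red cross

(moved 3.6; next 2.5)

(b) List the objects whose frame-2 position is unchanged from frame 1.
the blue hexagon, the red pentagon, the cyan triangle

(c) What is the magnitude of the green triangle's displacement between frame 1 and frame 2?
2.1

The green triangle moved from (1.3, 3.6) to (2.9, 5.0), a distance of √(1.6² + 1.4²) ≈ 2.1.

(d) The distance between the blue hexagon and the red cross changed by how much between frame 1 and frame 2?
+3.3

Distance in frame 1: 7.6. Distance in frame 2: 10.9.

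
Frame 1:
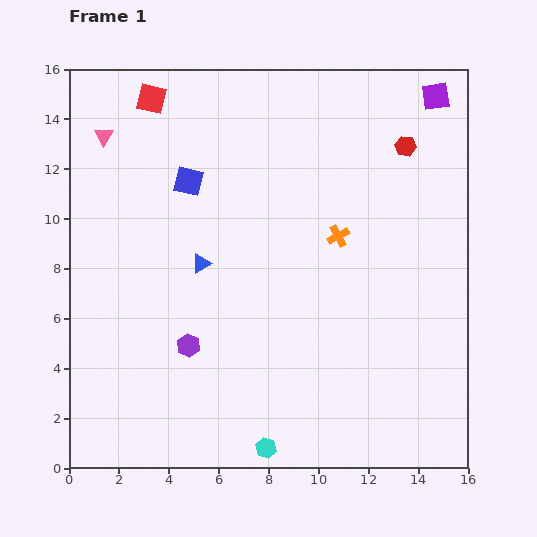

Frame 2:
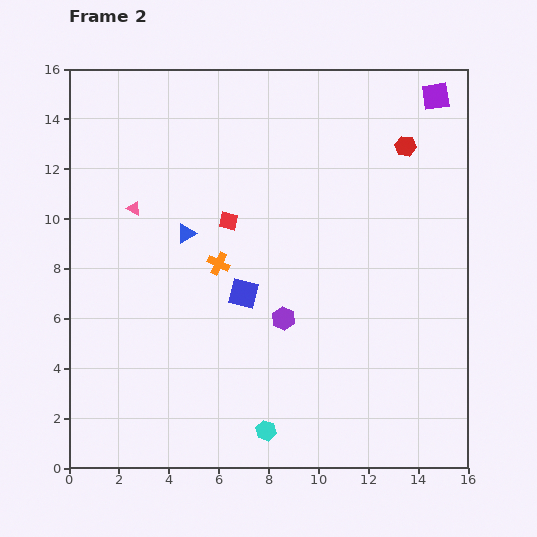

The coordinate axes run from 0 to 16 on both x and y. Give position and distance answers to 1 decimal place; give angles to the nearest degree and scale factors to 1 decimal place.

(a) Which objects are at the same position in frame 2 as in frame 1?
the purple square, the red hexagon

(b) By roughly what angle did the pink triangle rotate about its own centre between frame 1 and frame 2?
33° counter-clockwise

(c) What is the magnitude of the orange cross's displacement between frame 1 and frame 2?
4.9

The orange cross moved from (10.8, 9.3) to (6.0, 8.2), a distance of √(4.8² + 1.1²) ≈ 4.9.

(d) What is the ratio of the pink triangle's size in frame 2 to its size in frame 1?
0.7×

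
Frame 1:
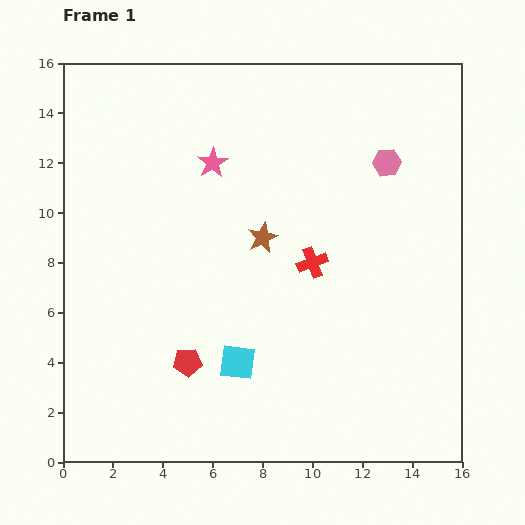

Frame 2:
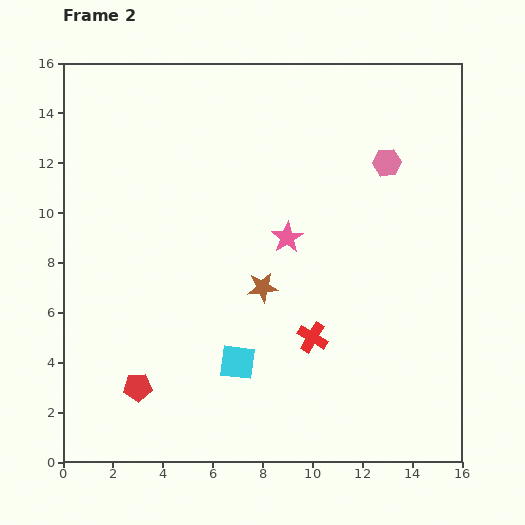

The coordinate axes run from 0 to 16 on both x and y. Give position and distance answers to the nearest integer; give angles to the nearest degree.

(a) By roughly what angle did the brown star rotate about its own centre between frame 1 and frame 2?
20° clockwise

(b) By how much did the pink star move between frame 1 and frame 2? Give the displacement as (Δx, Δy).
(3, -3)

The pink star was at (6, 12) in frame 1 and (9, 9) in frame 2.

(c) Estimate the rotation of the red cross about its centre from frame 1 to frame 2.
40° counter-clockwise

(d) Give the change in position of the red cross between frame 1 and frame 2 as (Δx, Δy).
(0, -3)

The red cross was at (10, 8) in frame 1 and (10, 5) in frame 2.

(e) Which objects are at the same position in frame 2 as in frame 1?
the pink hexagon, the cyan square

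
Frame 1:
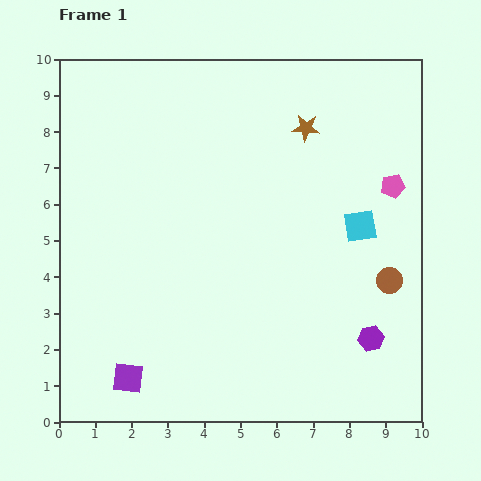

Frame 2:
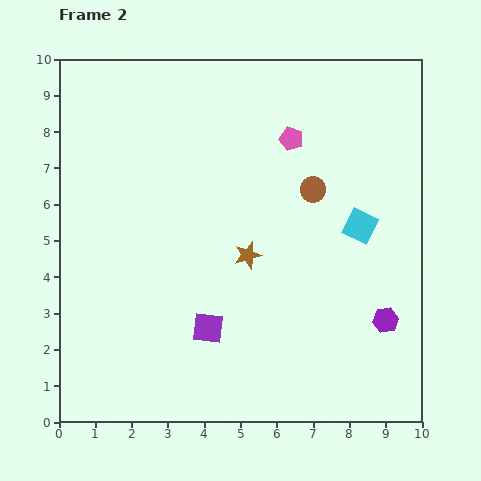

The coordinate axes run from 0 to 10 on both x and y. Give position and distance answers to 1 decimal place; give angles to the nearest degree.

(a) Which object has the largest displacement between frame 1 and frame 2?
the brown star

(moved 3.8; next 3.3)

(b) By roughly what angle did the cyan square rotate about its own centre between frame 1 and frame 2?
36° clockwise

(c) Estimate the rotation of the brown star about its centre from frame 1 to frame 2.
20° counter-clockwise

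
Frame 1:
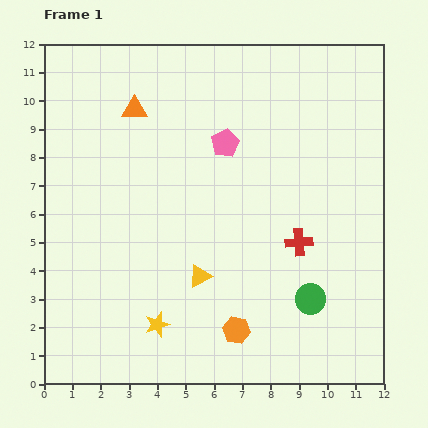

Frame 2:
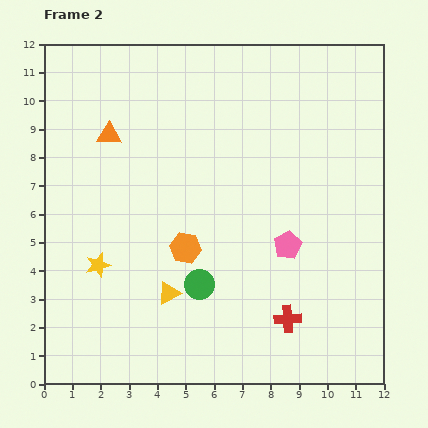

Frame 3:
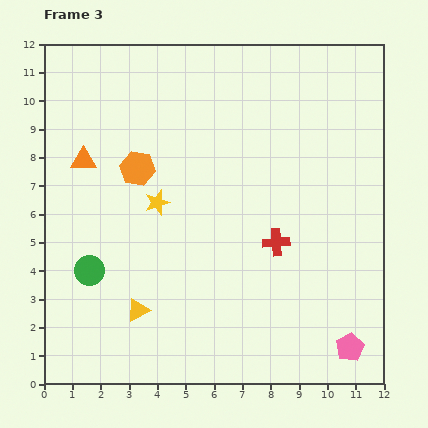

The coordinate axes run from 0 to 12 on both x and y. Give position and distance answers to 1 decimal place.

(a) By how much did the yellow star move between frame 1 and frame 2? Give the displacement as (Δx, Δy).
(-2.1, 2.1)

The yellow star was at (4.0, 2.1) in frame 1 and (1.9, 4.2) in frame 2.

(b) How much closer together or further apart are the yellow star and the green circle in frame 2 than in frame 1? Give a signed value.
-1.8

Distance in frame 1: 5.5. Distance in frame 2: 3.7.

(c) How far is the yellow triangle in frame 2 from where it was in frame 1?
1.3

The yellow triangle moved from (5.5, 3.8) to (4.4, 3.2), a distance of √(1.1² + 0.6²) ≈ 1.3.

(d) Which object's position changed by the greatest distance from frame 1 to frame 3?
the pink pentagon

(moved 8.4; next 7.9)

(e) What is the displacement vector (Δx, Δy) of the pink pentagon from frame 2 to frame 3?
(2.2, -3.6)

The pink pentagon was at (8.6, 4.9) in frame 2 and (10.8, 1.3) in frame 3.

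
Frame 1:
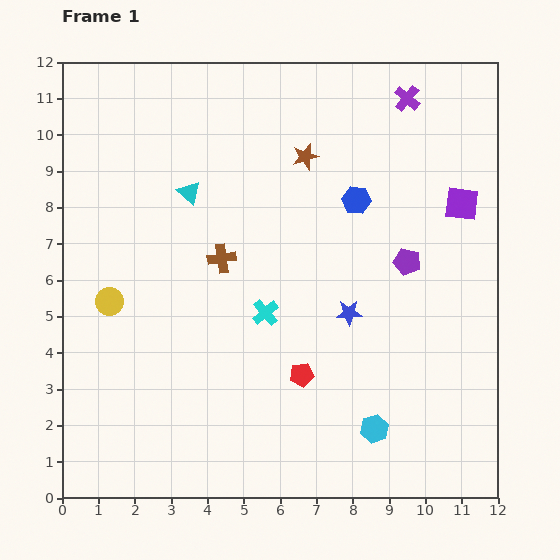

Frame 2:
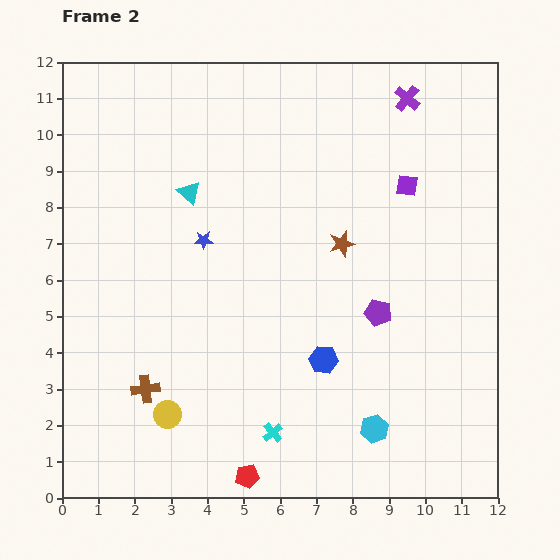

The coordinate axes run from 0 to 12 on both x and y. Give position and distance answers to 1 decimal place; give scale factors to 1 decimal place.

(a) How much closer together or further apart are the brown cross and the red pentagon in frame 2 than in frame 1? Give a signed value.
-0.2

Distance in frame 1: 3.9. Distance in frame 2: 3.7.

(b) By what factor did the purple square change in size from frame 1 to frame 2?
0.6×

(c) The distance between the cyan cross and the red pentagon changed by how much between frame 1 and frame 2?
-0.6

Distance in frame 1: 2.0. Distance in frame 2: 1.4.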